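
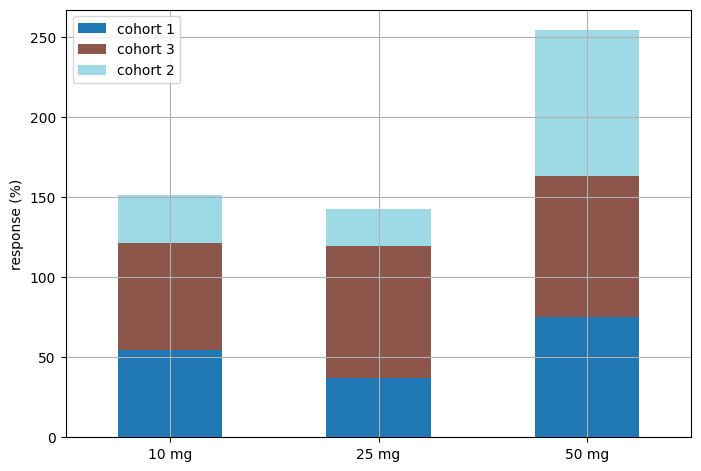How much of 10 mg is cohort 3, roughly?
≈ 75

cohort 3 top ≈ 125, bottom ≈ 50; segment ≈ 75.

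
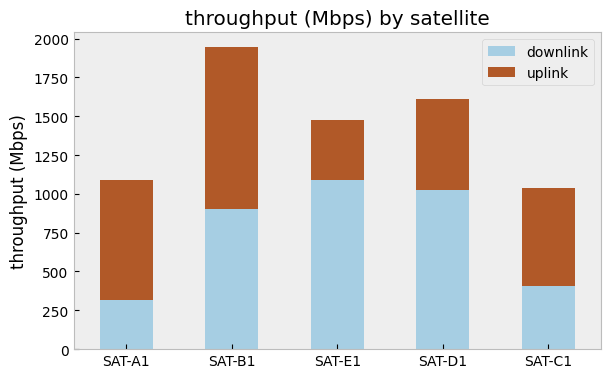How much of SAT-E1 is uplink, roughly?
uplink top ≈ 1400, bottom ≈ 1000; segment ≈ 400.

≈ 400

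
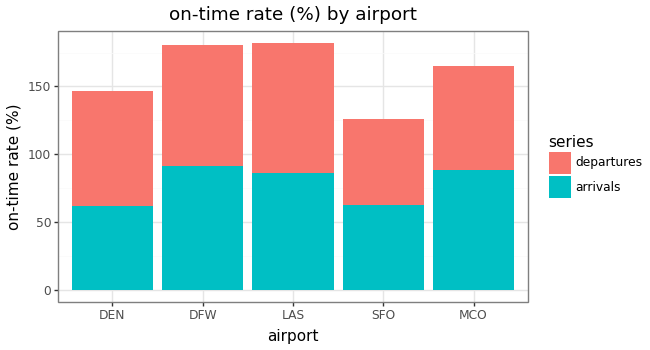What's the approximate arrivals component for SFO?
arrivals top ≈ 60, bottom ≈ 0; segment ≈ 60.

≈ 60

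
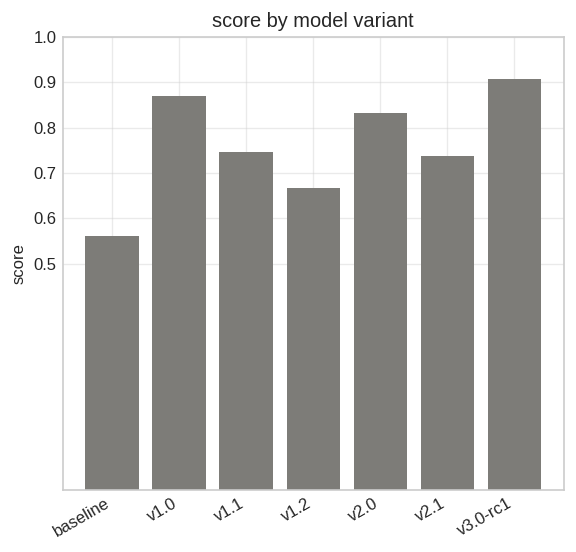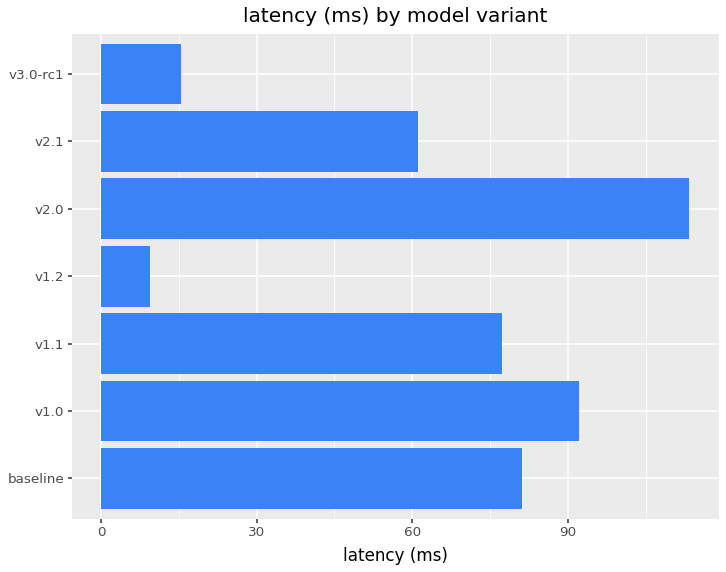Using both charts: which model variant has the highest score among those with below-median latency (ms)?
Chart 2 median latency (ms) ≈ 80; below-median model variants: v1.2, v2.1, v3.0-rc1. Among those, v3.0-rc1 has the highest score (≈ 0.9).

v3.0-rc1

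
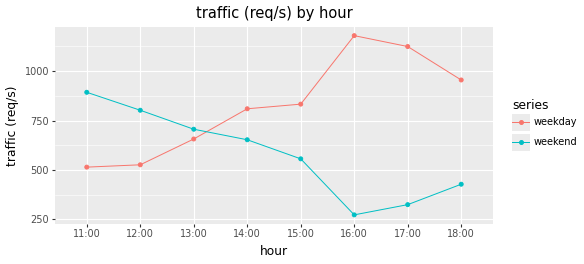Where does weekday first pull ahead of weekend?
14:00

13:00: weekday ≈ 700 vs weekend ≈ 700 (not yet); 14:00: weekday ≈ 800 vs weekend ≈ 700 (first crossover).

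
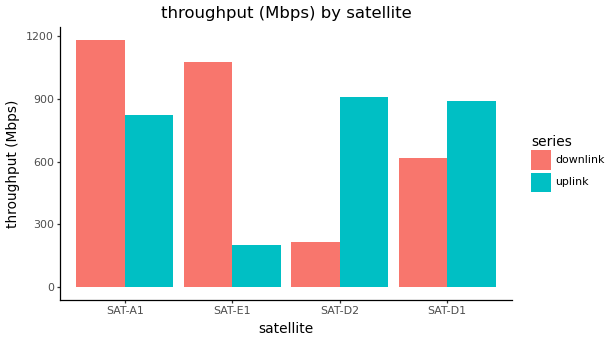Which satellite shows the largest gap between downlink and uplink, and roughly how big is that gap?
SAT-E1: downlink ≈ 1100, uplink ≈ 200 → gap ≈ 900. Next-largest (SAT-D2) is only ≈ 700.

SAT-E1, ≈ 900 Mbps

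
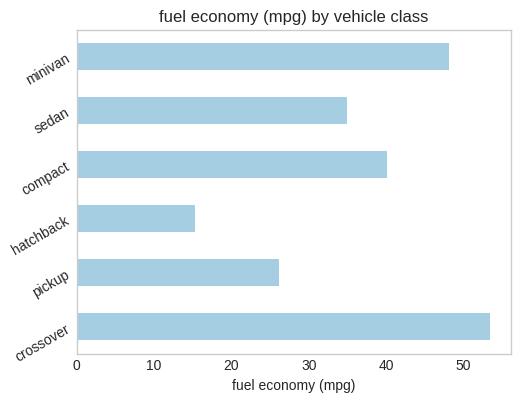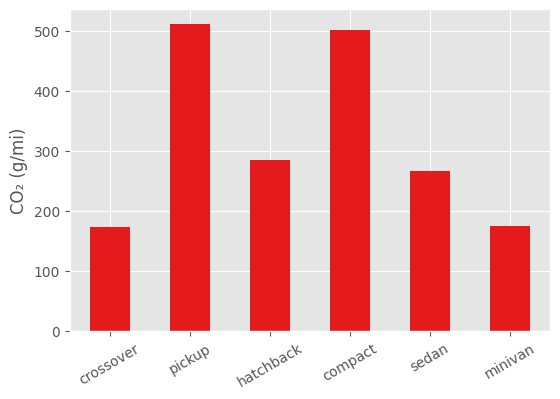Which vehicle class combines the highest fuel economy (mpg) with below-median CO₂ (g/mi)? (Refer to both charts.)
crossover

Chart 2 median CO₂ (g/mi) ≈ 250; below-median vehicle classes: crossover, sedan, minivan. Among those, crossover has the highest fuel economy (mpg) (≈ 55).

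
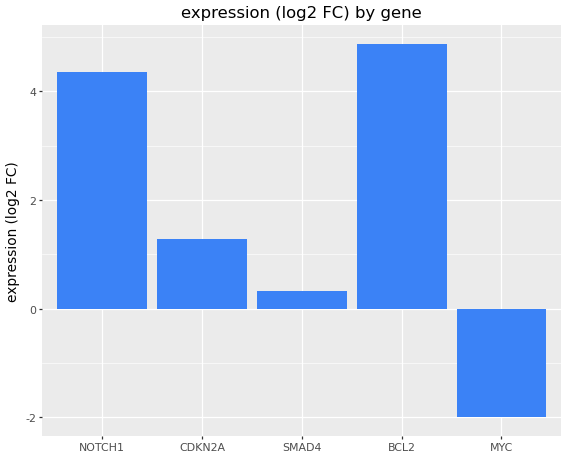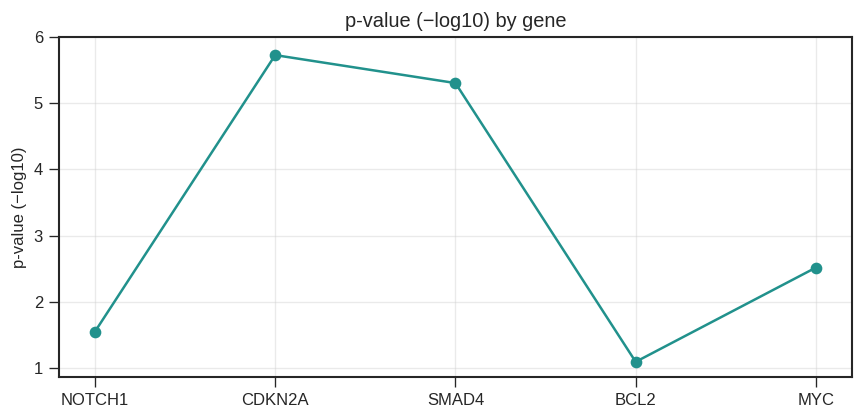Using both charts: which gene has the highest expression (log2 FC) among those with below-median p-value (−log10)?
Chart 2 median p-value (−log10) ≈ 3; below-median genes: NOTCH1, BCL2. Among those, BCL2 has the highest expression (log2 FC) (≈ 5).

BCL2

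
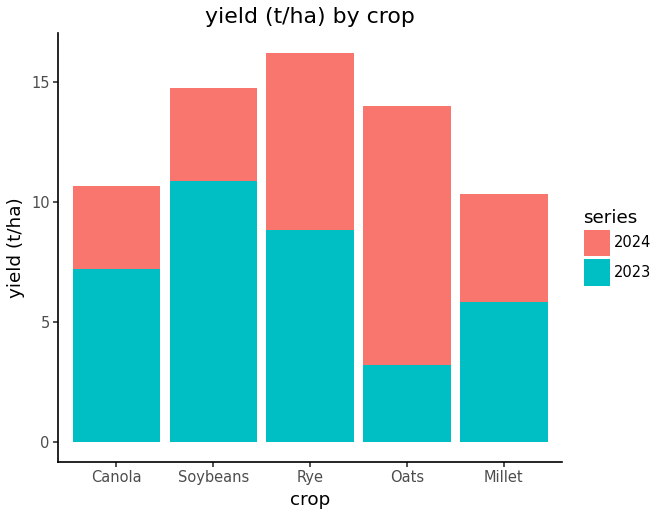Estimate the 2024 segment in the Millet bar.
≈ 4

2024 top ≈ 10, bottom ≈ 6; segment ≈ 4.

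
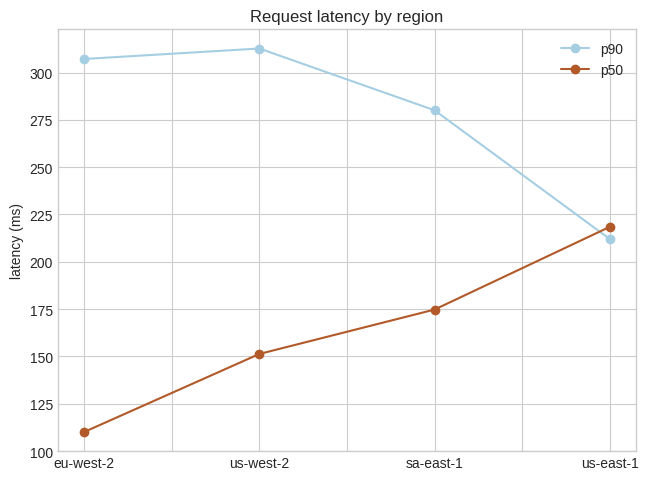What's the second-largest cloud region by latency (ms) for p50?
sa-east-1

Top 3 for p50: us-east-1 ≈ 220, sa-east-1 ≈ 180, us-west-2 ≈ 160.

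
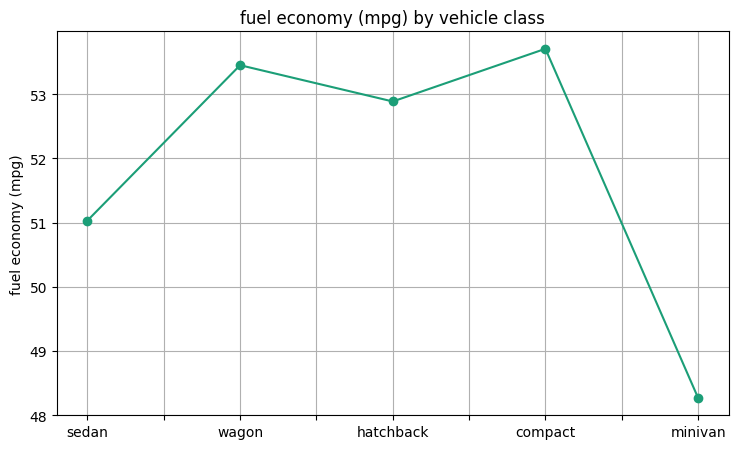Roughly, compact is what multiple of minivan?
compact ≈ 53.5, minivan ≈ 48.5; 53.5/48.5 ≈ 1.1.

≈ 1.1×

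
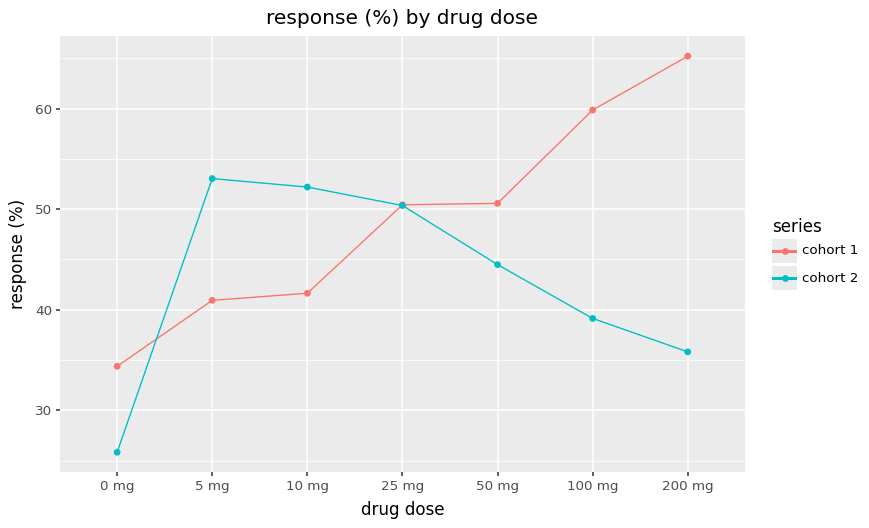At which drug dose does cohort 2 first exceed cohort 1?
0 mg: cohort 2 ≈ 25 vs cohort 1 ≈ 35 (not yet); 5 mg: cohort 2 ≈ 55 vs cohort 1 ≈ 40 (first crossover).

5 mg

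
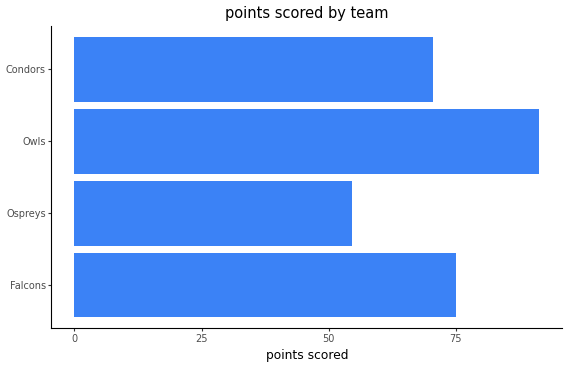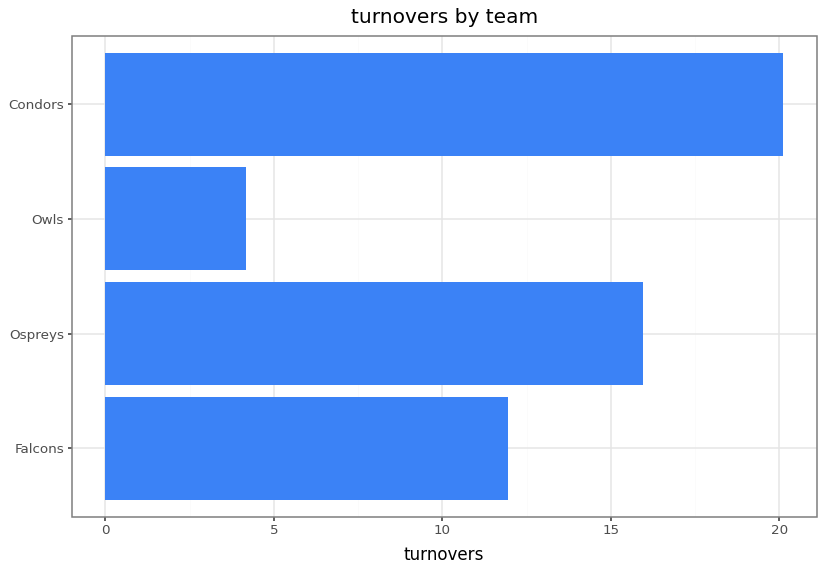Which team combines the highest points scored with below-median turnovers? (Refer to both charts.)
Owls

Chart 2 median turnovers ≈ 14; below-median teams: Falcons, Owls. Among those, Owls has the highest points scored (≈ 90).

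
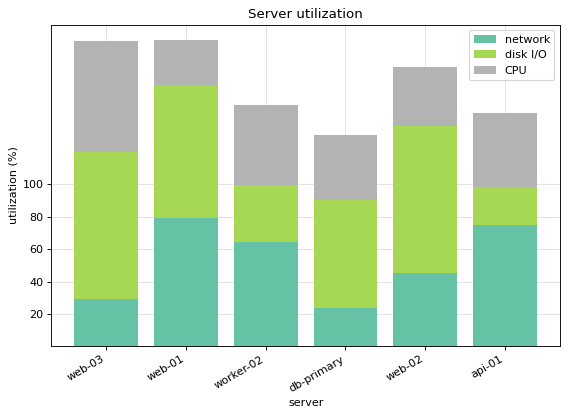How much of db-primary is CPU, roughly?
≈ 40

CPU top ≈ 140, bottom ≈ 100; segment ≈ 40.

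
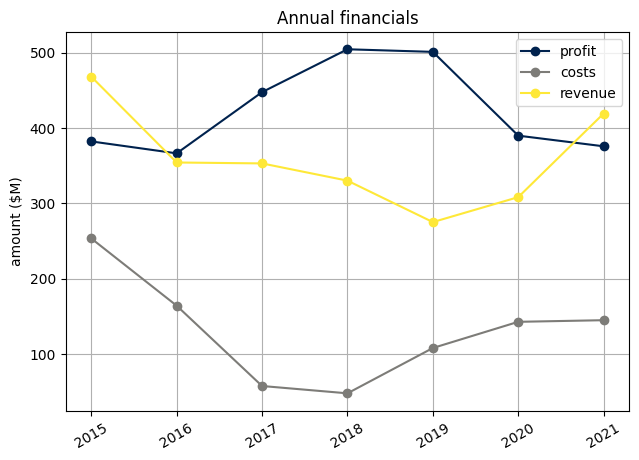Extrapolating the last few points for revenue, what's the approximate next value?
Last three: 250, 300, 400 → slope ≈ 75/step → next ≈ 475.

≈ 475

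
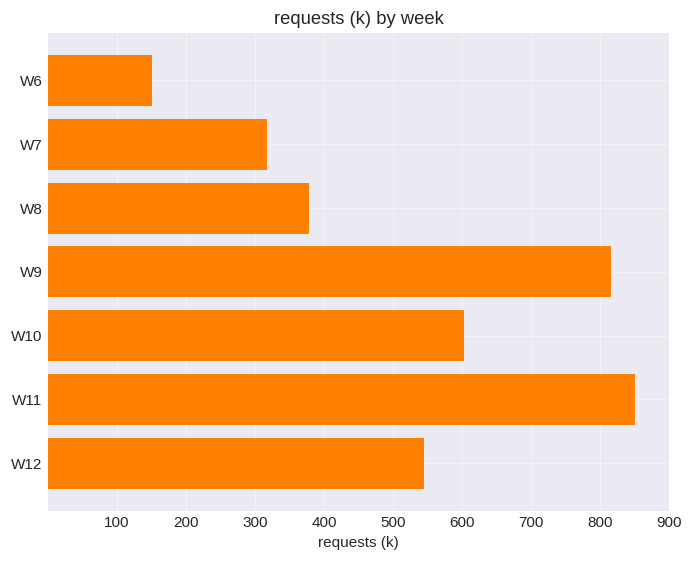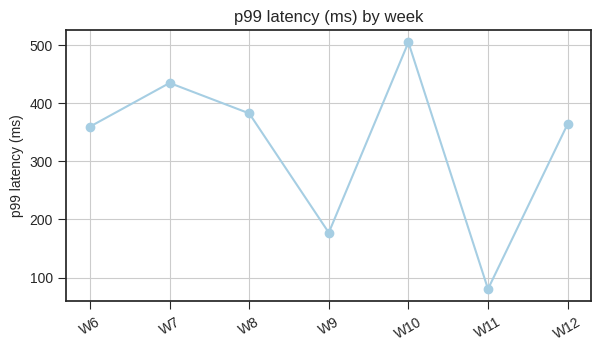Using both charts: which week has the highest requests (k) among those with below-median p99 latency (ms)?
W11

Chart 2 median p99 latency (ms) ≈ 350; below-median weeks: W6, W9, W11. Among those, W11 has the highest requests (k) (≈ 900).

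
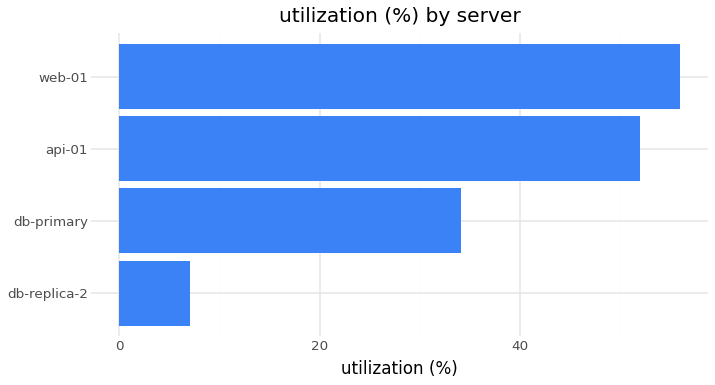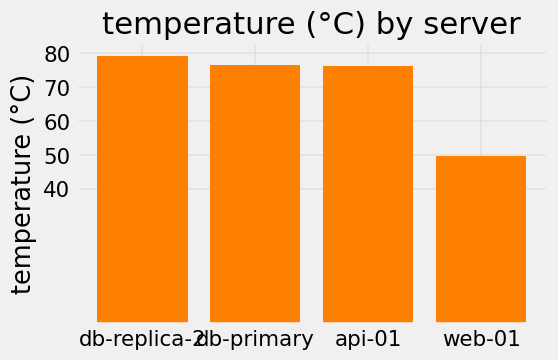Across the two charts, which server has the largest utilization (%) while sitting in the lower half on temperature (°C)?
Chart 2 median temperature (°C) ≈ 80; below-median servers: api-01, web-01. Among those, web-01 has the highest utilization (%) (≈ 60).

web-01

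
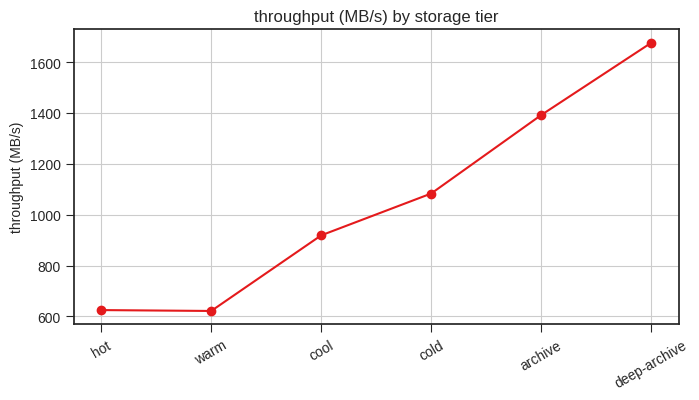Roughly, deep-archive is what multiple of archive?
≈ 1.21×

deep-archive ≈ 1700, archive ≈ 1400; 1700/1400 ≈ 1.21.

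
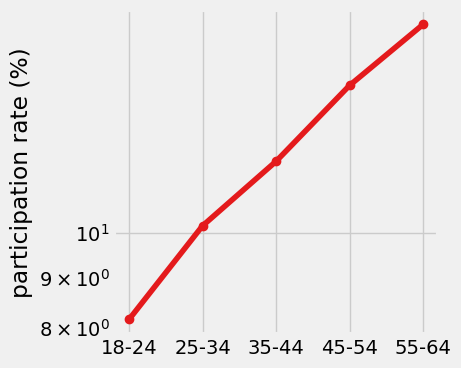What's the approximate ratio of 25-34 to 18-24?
25-34 ≈ 10, 18-24 ≈ 8; 10/8 ≈ 1.25.

≈ 1.25×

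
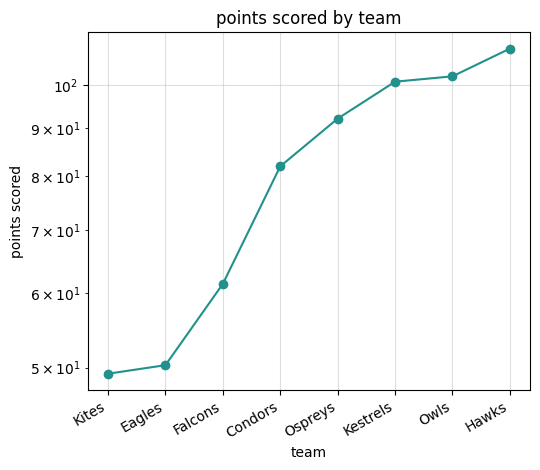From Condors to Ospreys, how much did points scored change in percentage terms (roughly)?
≈ +12.5%

Condors ≈ 80, Ospreys ≈ 90; (90 − 80) / 80 ≈ +12.5%.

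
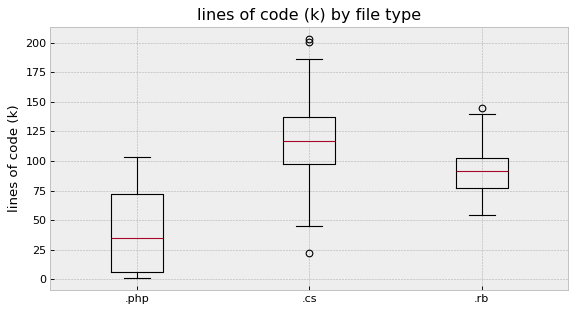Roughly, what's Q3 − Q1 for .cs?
≈ 40

Q3 ≈ 140, Q1 ≈ 100; IQR ≈ 40.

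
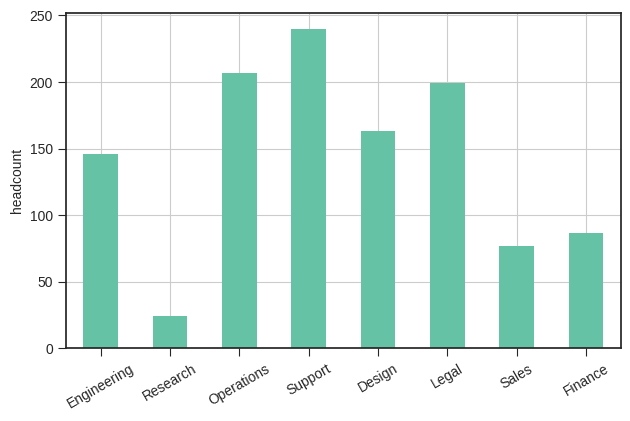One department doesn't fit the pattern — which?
Research

Research ≈ 20; the rest sit between ≈ 80 and ≈ 240.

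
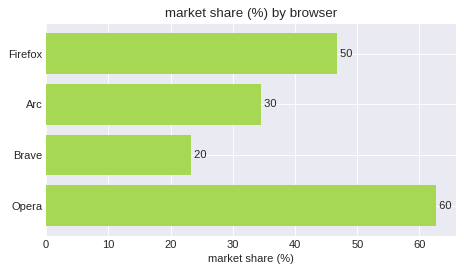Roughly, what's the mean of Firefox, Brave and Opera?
≈ 43

(50 + 20 + 60) / 3 ≈ 43.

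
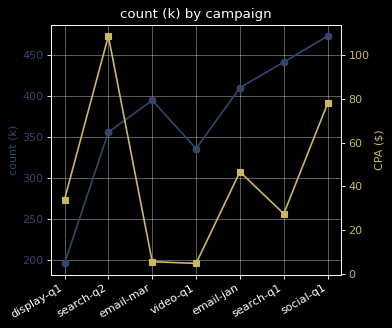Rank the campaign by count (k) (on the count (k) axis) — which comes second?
search-q1

Top 3 (on the count (k) axis): social-q1 ≈ 475, search-q1 ≈ 450, email-jan ≈ 400.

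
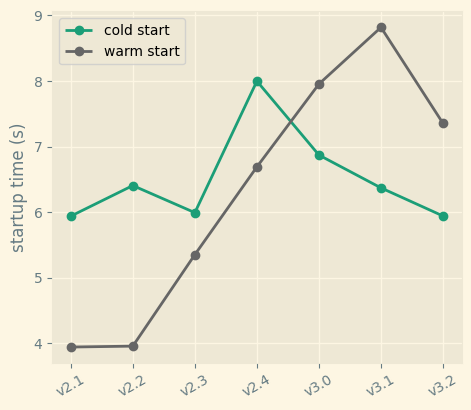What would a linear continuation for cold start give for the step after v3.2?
Last three: 7.0, 6.5, 6.0 → slope ≈ -0.5/step → next ≈ 5.5.

≈ 5.5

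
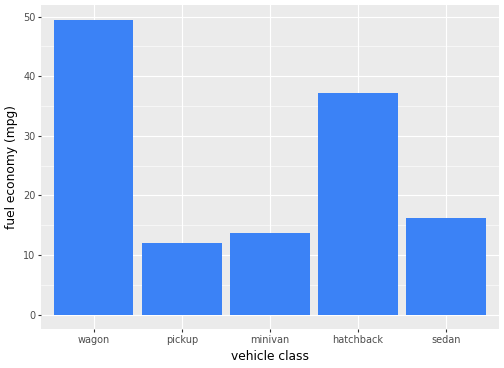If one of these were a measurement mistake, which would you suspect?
wagon

wagon ≈ 50; the rest sit between ≈ 10 and ≈ 35.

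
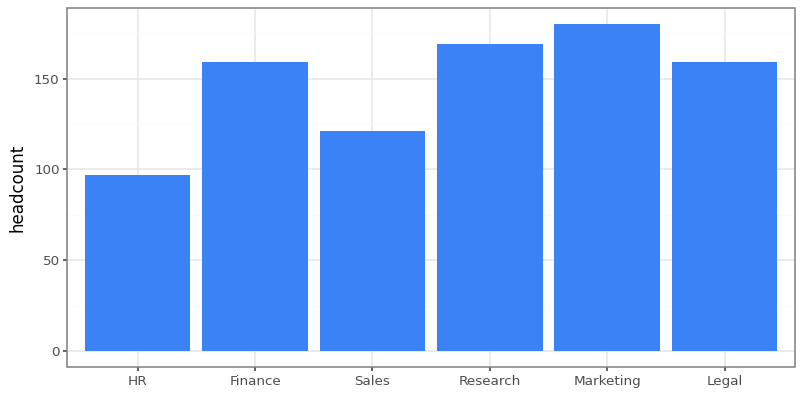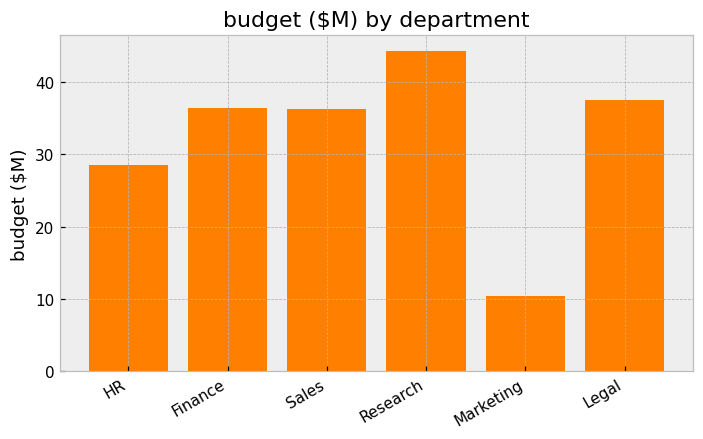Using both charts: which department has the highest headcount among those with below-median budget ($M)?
Marketing

Chart 2 median budget ($M) ≈ 35; below-median departments: HR, Sales, Marketing. Among those, Marketing has the highest headcount (≈ 180).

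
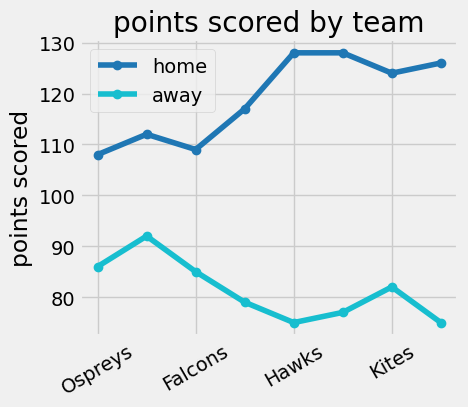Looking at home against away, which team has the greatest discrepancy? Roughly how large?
Hawks: home ≈ 130, away ≈ 75 → gap ≈ 55. Next-largest (Kestrels) is only ≈ 50.

Hawks, ≈ 55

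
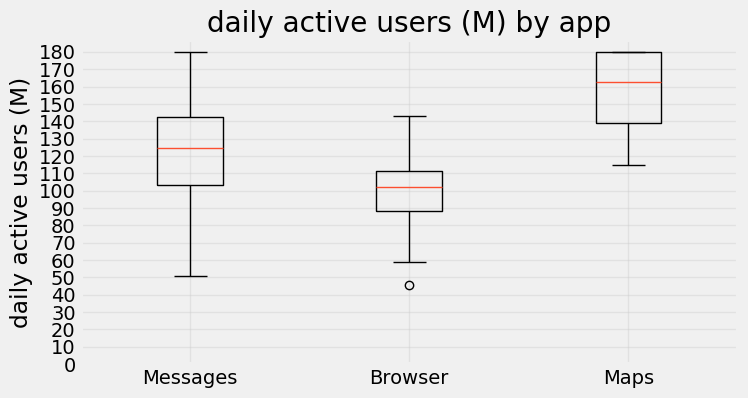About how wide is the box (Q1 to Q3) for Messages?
Q3 ≈ 140, Q1 ≈ 100; IQR ≈ 40.

≈ 40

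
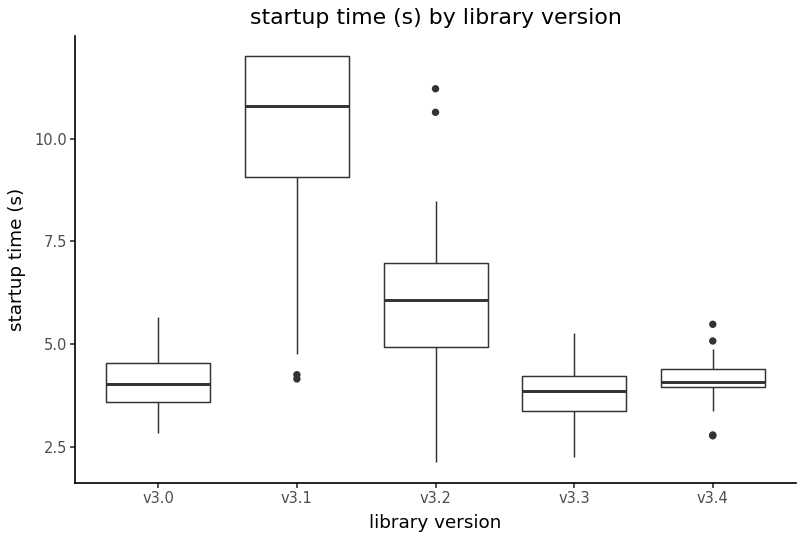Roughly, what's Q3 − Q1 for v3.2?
≈ 2

Q3 ≈ 7, Q1 ≈ 5; IQR ≈ 2.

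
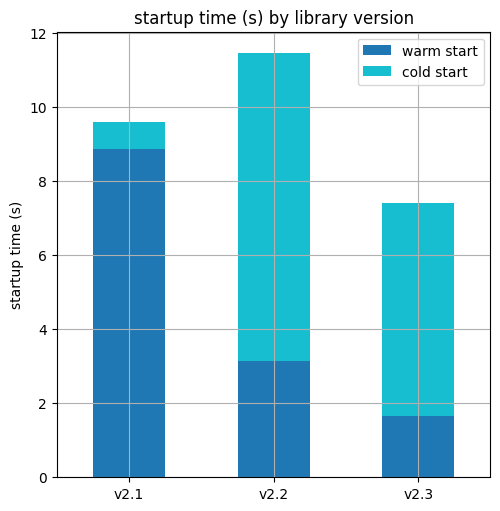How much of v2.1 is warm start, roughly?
≈ 9

warm start top ≈ 9, bottom ≈ 0; segment ≈ 9.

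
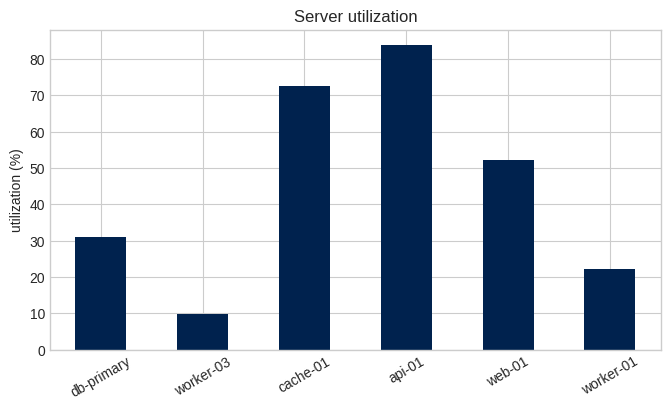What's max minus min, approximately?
≈ 70

Max api-01 ≈ 80, min worker-03 ≈ 10; range ≈ 70.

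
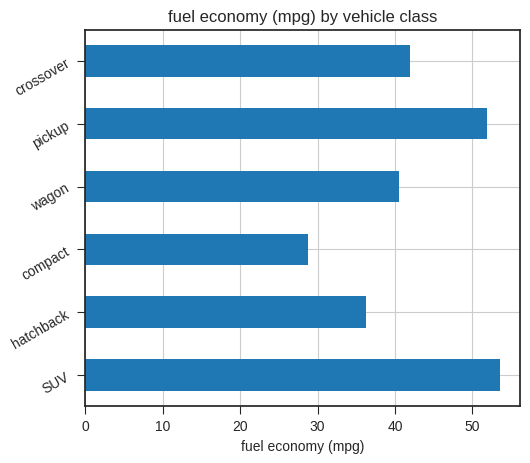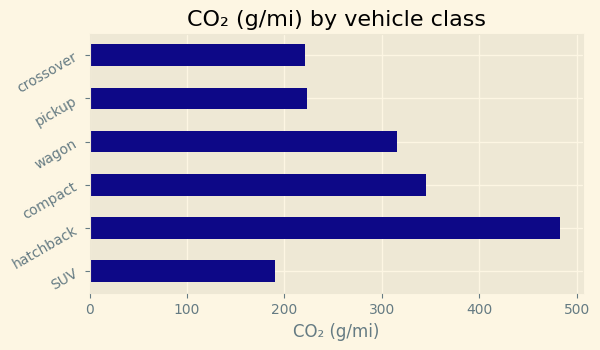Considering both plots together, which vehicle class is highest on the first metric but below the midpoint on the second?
SUV

Chart 2 median CO₂ (g/mi) ≈ 250; below-median vehicle classes: SUV, pickup, crossover. Among those, SUV has the highest fuel economy (mpg) (≈ 55).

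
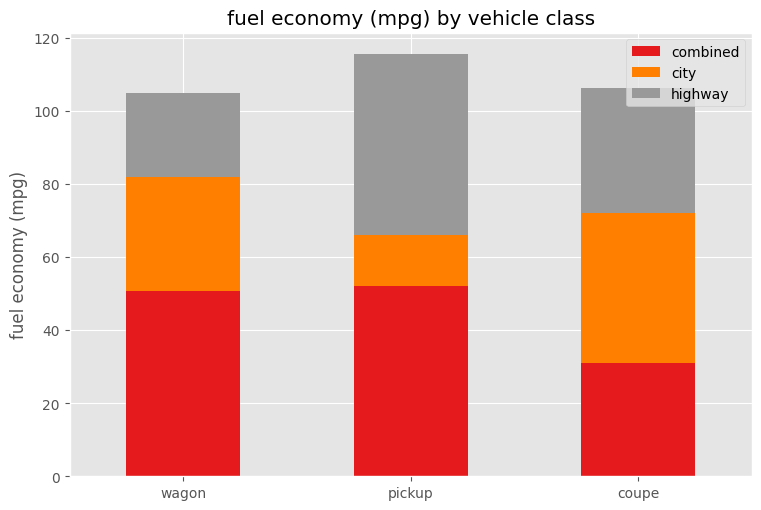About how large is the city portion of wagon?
≈ 30

city top ≈ 80, bottom ≈ 50; segment ≈ 30.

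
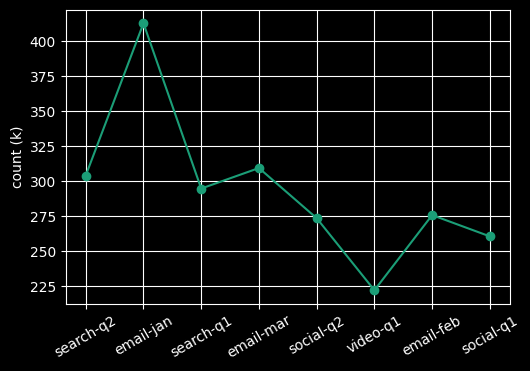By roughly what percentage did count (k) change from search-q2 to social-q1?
≈ -13.3%

search-q2 ≈ 300, social-q1 ≈ 260; (260 − 300) / 300 ≈ -13.3%.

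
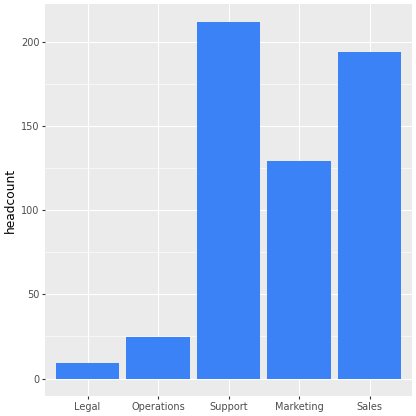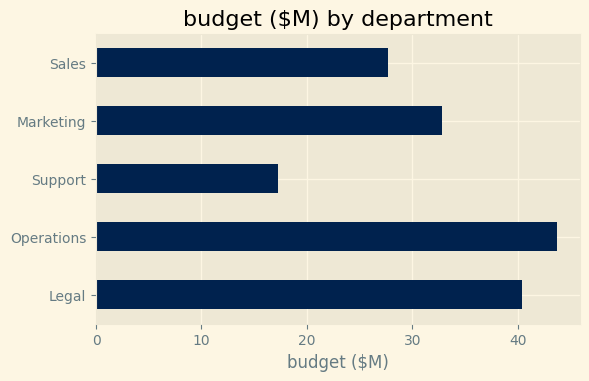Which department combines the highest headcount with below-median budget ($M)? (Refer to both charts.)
Chart 2 median budget ($M) ≈ 35; below-median departments: Support, Sales. Among those, Support has the highest headcount (≈ 220).

Support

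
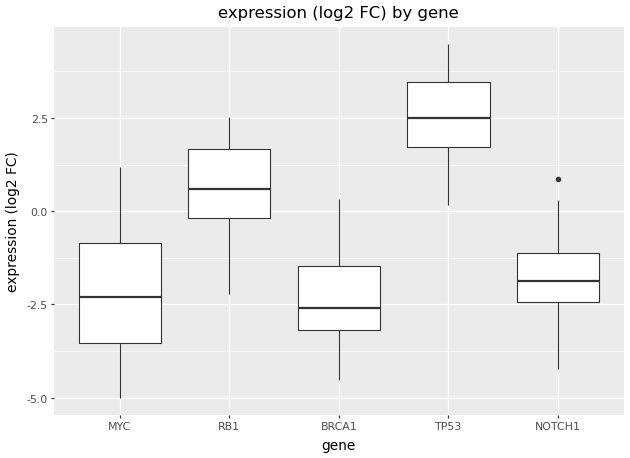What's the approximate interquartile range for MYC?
Q3 ≈ -1.0, Q1 ≈ -3.5; IQR ≈ 2.5.

≈ 2.5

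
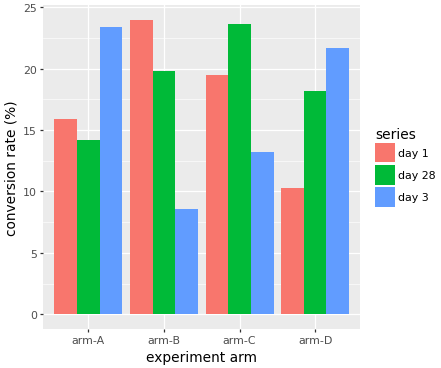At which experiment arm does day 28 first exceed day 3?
arm-A: day 28 ≈ 14 vs day 3 ≈ 24 (not yet); arm-B: day 28 ≈ 20 vs day 3 ≈ 8 (first crossover).

arm-B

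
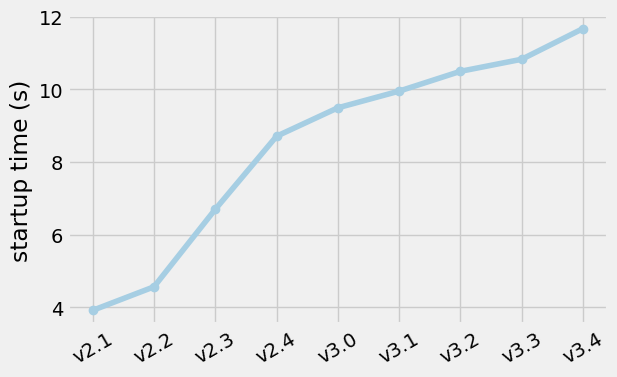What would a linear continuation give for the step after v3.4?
Last three: 10, 11, 12 → slope ≈ 1/step → next ≈ 13.

≈ 13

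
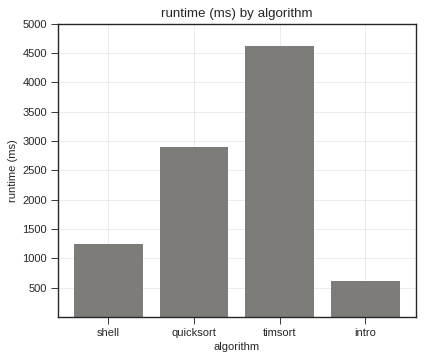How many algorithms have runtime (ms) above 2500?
Above 2500: quicksort, timsort.

2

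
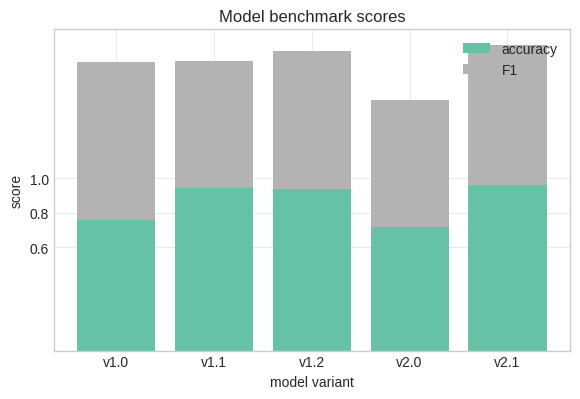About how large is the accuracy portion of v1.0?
accuracy top ≈ 0.8, bottom ≈ 0.0; segment ≈ 0.8.

≈ 0.8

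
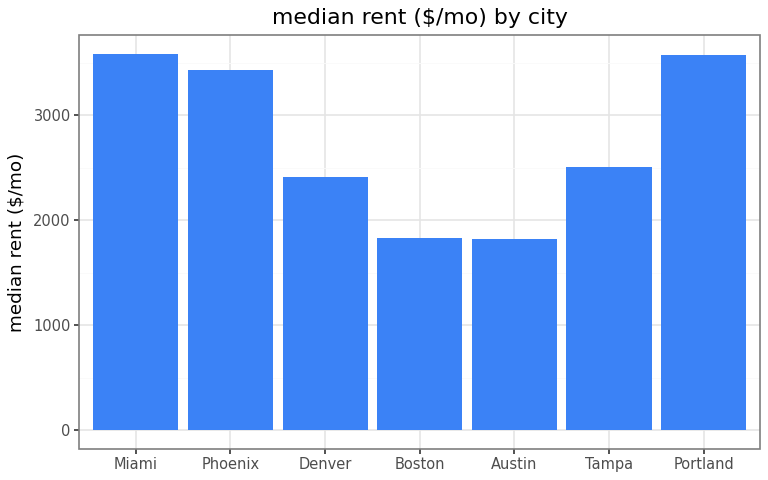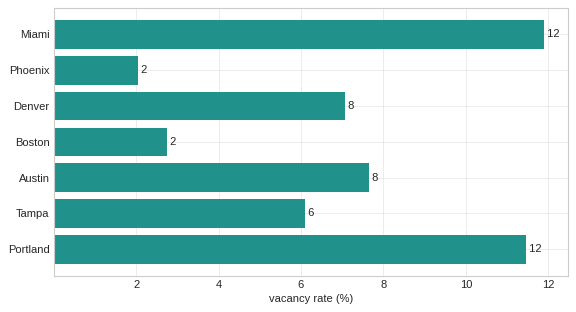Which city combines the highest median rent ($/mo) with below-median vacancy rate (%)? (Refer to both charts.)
Phoenix

Chart 2 median vacancy rate (%) ≈ 8; below-median cities: Phoenix, Boston, Tampa. Among those, Phoenix has the highest median rent ($/mo) (≈ 3500).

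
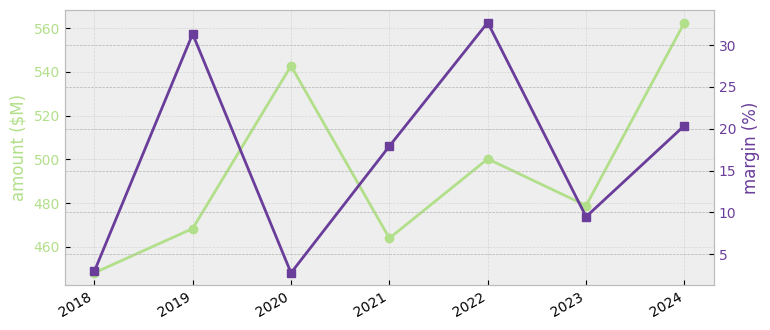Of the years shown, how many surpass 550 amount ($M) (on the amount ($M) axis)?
Above 550: 2024.

1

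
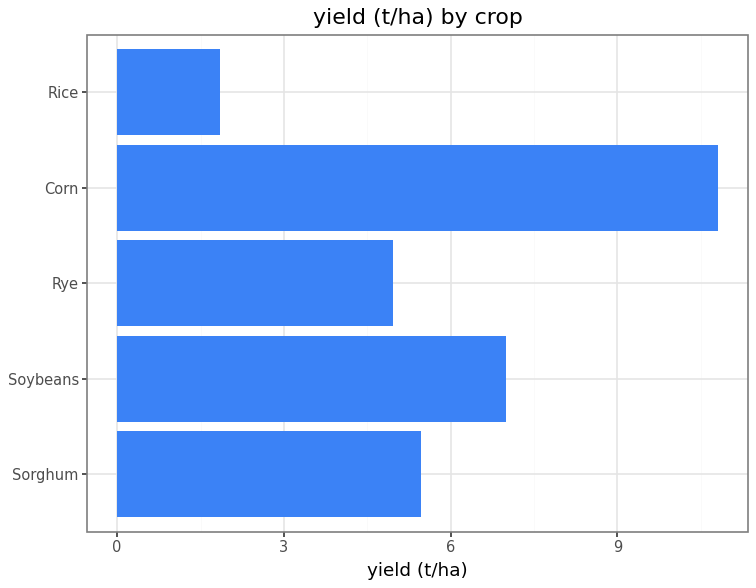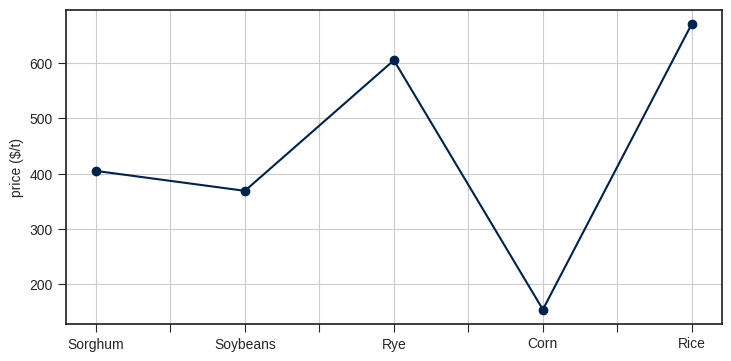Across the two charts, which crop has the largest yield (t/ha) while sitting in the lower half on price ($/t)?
Chart 2 median price ($/t) ≈ 400; below-median crops: Soybeans, Corn. Among those, Corn has the highest yield (t/ha) (≈ 11).

Corn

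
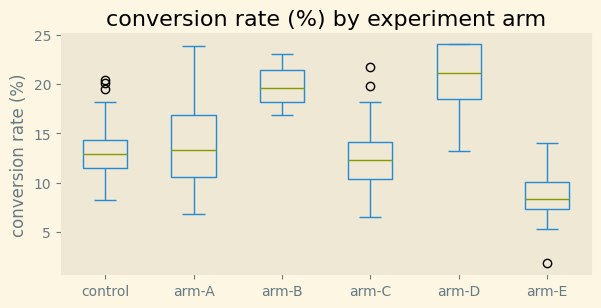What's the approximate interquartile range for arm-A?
≈ 6

Q3 ≈ 16, Q1 ≈ 10; IQR ≈ 6.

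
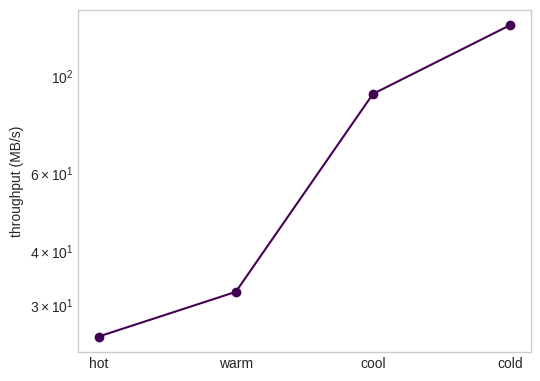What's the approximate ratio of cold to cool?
≈ 1.44×

cold ≈ 130, cool ≈ 90; 130/90 ≈ 1.44.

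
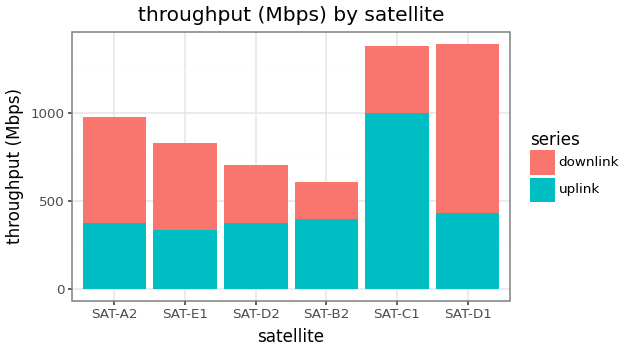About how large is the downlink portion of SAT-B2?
≈ 200

downlink top ≈ 600, bottom ≈ 400; segment ≈ 200.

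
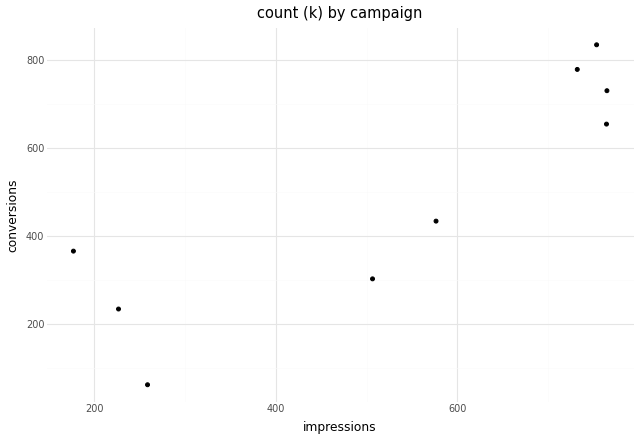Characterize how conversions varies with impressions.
Points are positively correlated; strong (|r| ≈ 0.9).

positive, strong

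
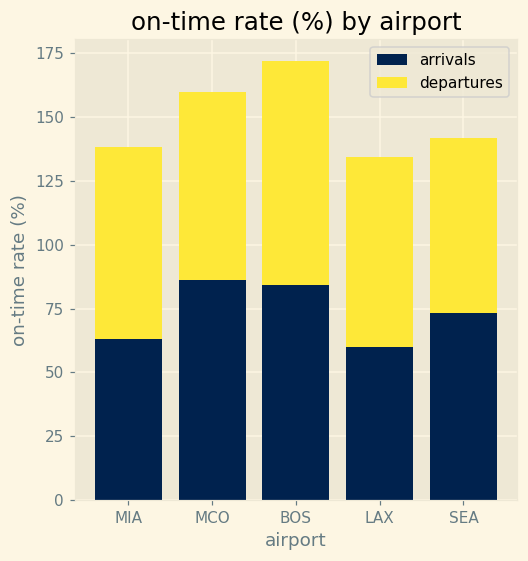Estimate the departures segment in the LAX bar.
departures top ≈ 140, bottom ≈ 60; segment ≈ 80.

≈ 80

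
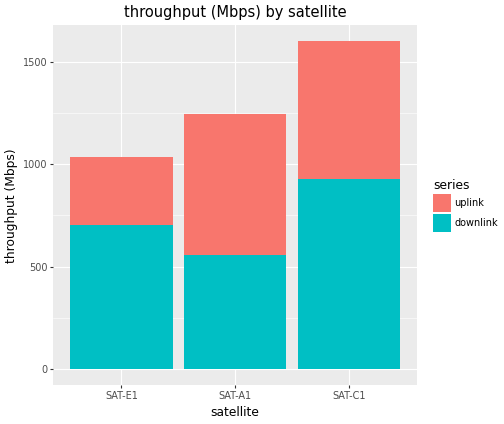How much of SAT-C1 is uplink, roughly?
uplink top ≈ 1600, bottom ≈ 1000; segment ≈ 600.

≈ 600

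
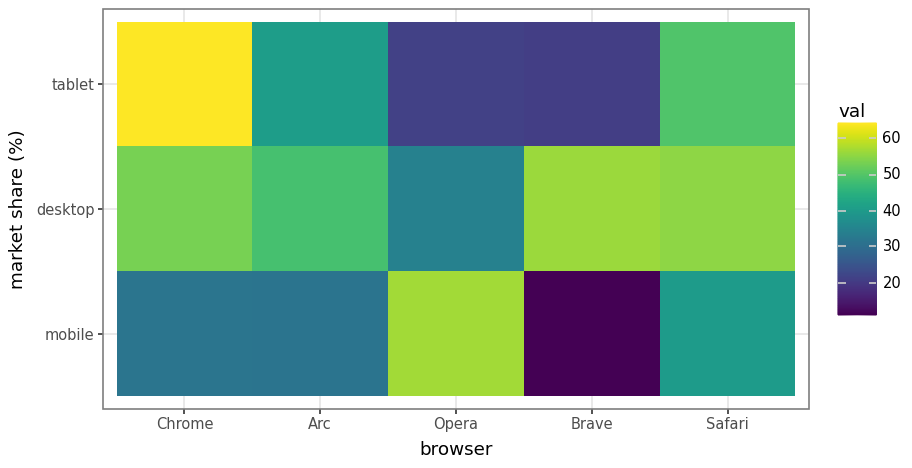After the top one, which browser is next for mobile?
Safari

Top 3 for mobile: Opera ≈ 55, Safari ≈ 40, Chrome ≈ 30.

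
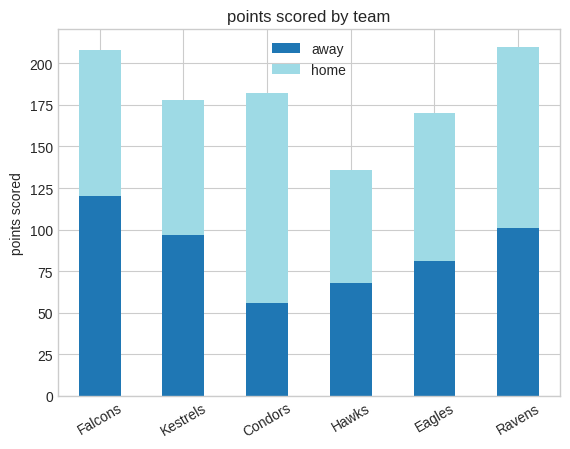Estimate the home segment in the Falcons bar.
home top ≈ 200, bottom ≈ 120; segment ≈ 80.

≈ 80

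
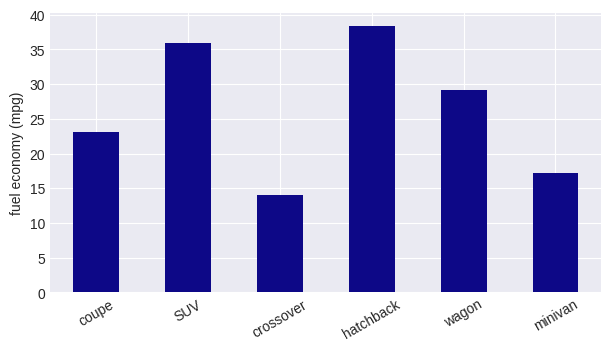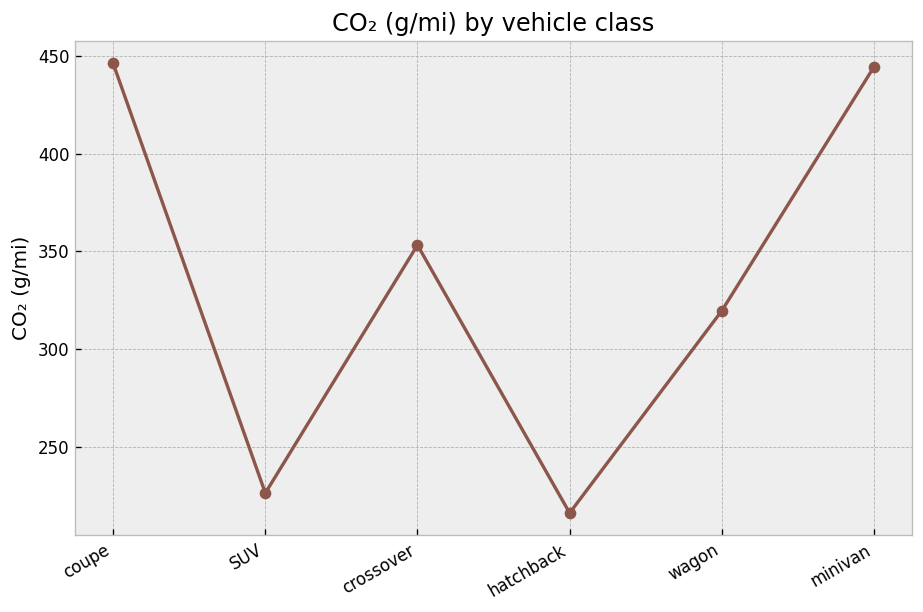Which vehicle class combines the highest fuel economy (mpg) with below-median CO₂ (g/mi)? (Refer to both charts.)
hatchback

Chart 2 median CO₂ (g/mi) ≈ 350; below-median vehicle classes: SUV, hatchback, wagon. Among those, hatchback has the highest fuel economy (mpg) (≈ 40).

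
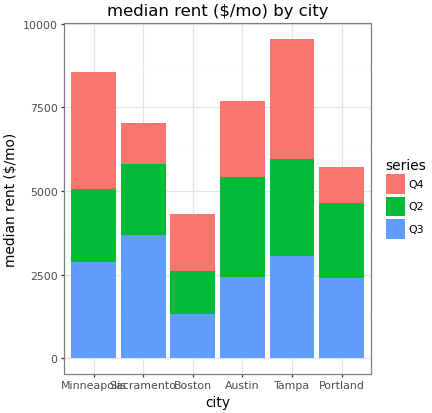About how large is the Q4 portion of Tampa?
Q4 top ≈ 10000, bottom ≈ 6000; segment ≈ 4000.

≈ 4000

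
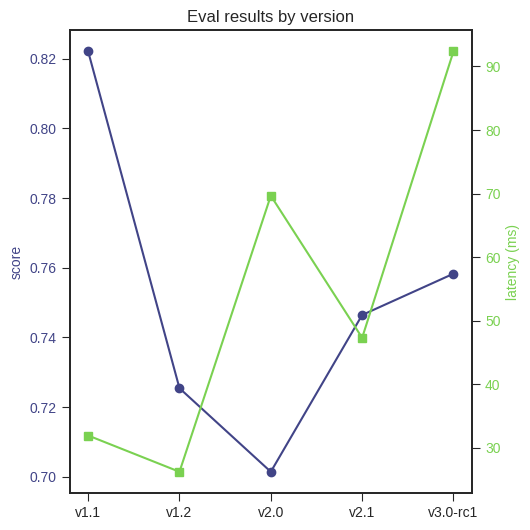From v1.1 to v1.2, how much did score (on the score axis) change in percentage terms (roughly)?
≈ -12.2%

v1.1 ≈ 0.82, v1.2 ≈ 0.72; (0.72 − 0.82) / 0.82 ≈ -12.2%.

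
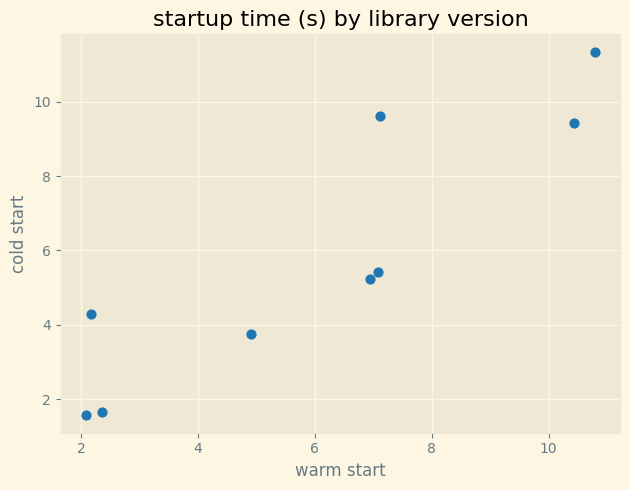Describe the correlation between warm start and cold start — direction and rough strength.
positive, strong

Points are positively correlated; strong (|r| ≈ 0.9).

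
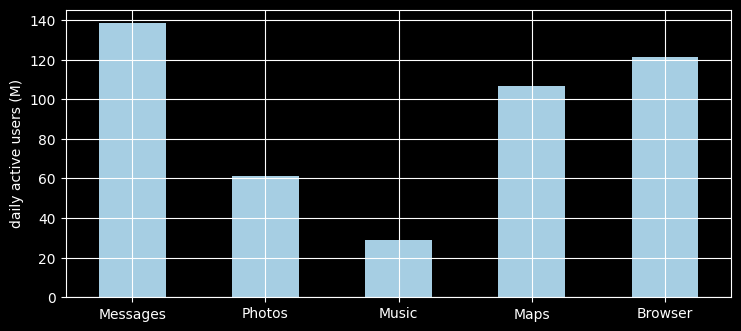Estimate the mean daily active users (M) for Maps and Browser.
≈ 110

(100 + 120) / 2 ≈ 110.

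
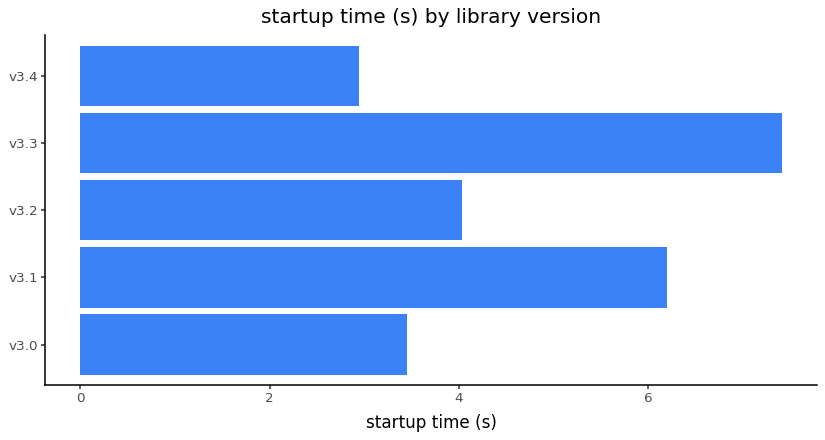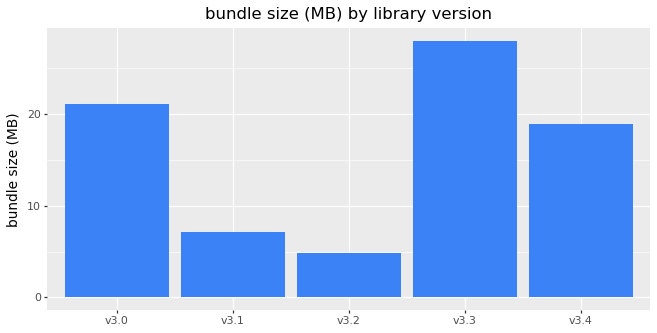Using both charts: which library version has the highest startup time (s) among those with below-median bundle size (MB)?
Chart 2 median bundle size (MB) ≈ 20; below-median library versions: v3.1, v3.2. Among those, v3.1 has the highest startup time (s) (≈ 6).

v3.1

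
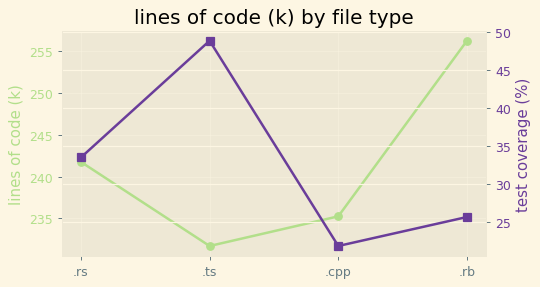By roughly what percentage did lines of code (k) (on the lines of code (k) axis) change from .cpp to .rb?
≈ +8.5%

.cpp ≈ 235, .rb ≈ 255; (255 − 235) / 235 ≈ +8.5%.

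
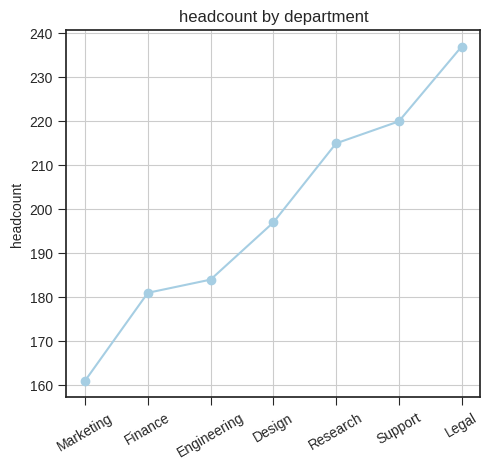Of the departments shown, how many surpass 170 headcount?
6

Above 170: Finance, Engineering, Design, Research, Support, Legal.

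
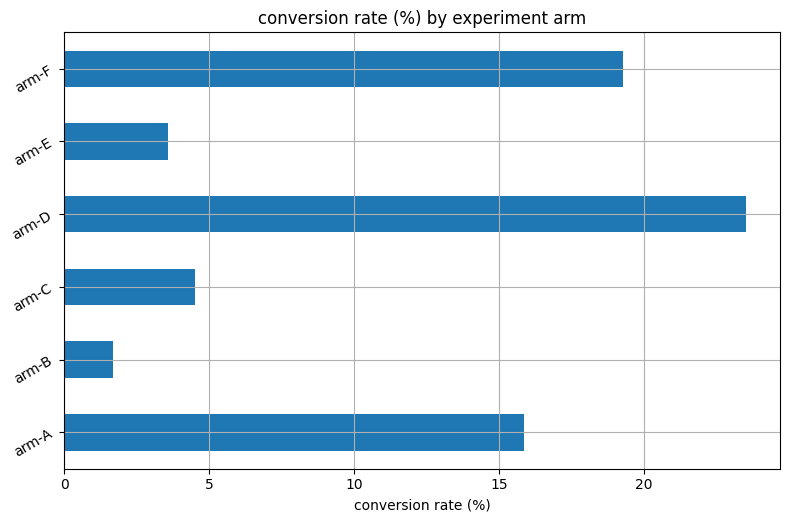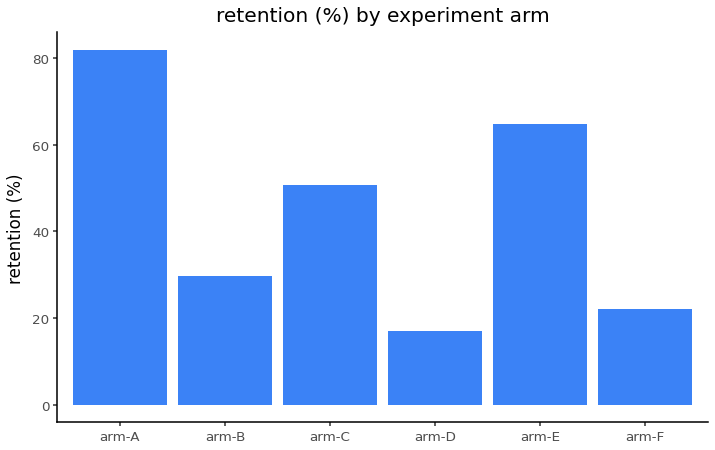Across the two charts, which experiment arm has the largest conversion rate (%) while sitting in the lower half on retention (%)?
arm-D

Chart 2 median retention (%) ≈ 40; below-median experiment arms: arm-B, arm-D, arm-F. Among those, arm-D has the highest conversion rate (%) (≈ 25).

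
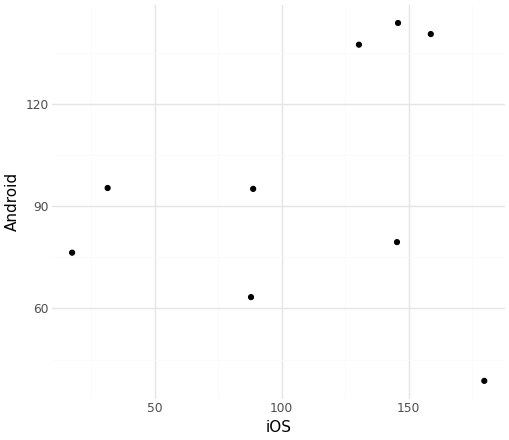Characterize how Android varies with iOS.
Points are roughly uncorrelated; weak (|r| ≈ 0.2).

no clear correlation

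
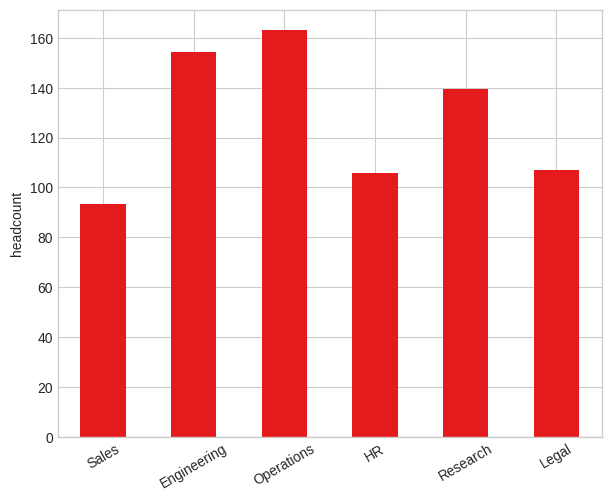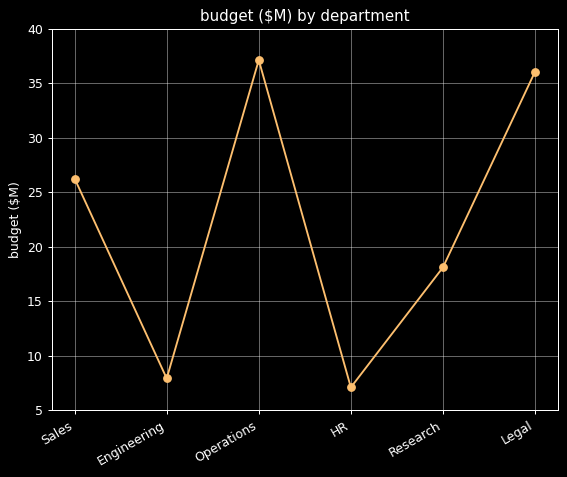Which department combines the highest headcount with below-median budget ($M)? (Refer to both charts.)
Engineering

Chart 2 median budget ($M) ≈ 20; below-median departments: Engineering, HR, Research. Among those, Engineering has the highest headcount (≈ 160).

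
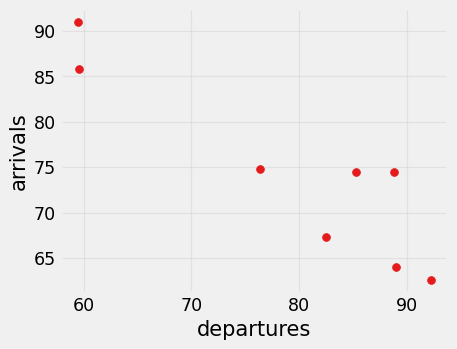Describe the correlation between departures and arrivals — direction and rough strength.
Points are negatively correlated; strong (|r| ≈ 0.9).

negative, strong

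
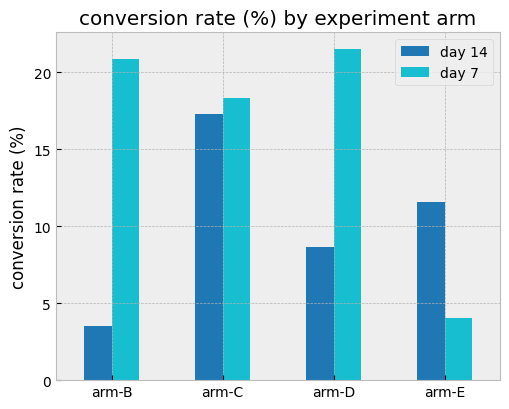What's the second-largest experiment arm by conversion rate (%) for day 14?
Top 3 for day 14: arm-C ≈ 18, arm-E ≈ 12, arm-D ≈ 8.

arm-E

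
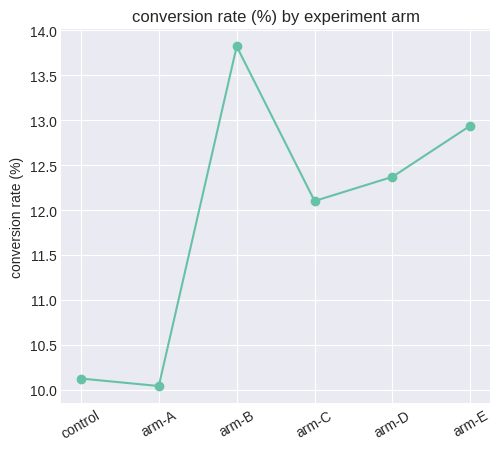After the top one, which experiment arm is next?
Top 3: arm-B ≈ 14.0, arm-E ≈ 13.0, arm-D ≈ 12.5.

arm-E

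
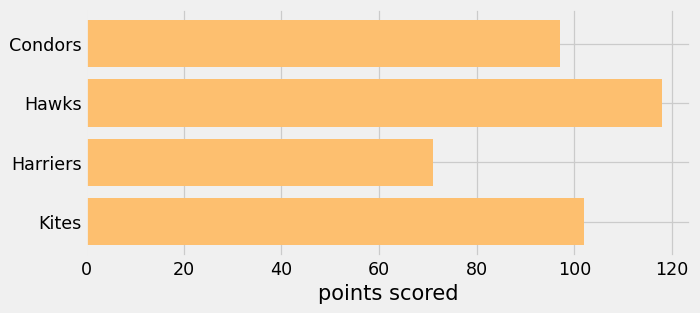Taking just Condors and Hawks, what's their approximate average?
(100 + 120) / 2 ≈ 110.

≈ 110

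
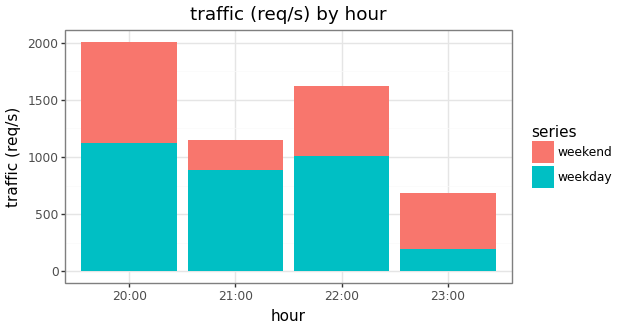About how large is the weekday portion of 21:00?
≈ 800

weekday top ≈ 800, bottom ≈ 0; segment ≈ 800.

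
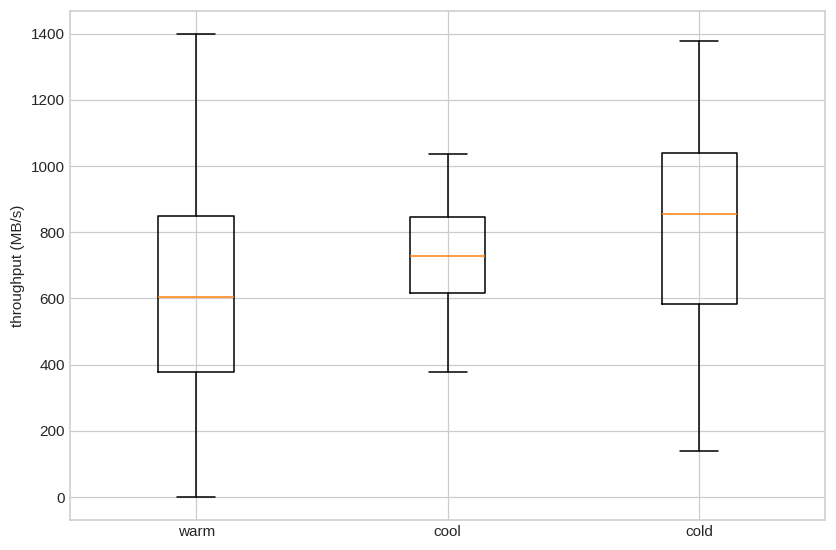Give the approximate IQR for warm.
≈ 470

Q3 ≈ 850, Q1 ≈ 380; IQR ≈ 470.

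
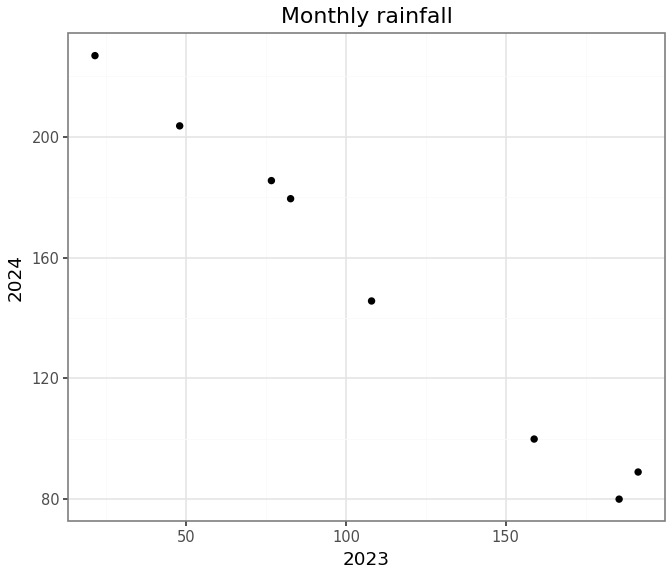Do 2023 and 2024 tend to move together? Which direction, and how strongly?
Points are negatively correlated; strong (|r| ≈ 1.0).

negative, strong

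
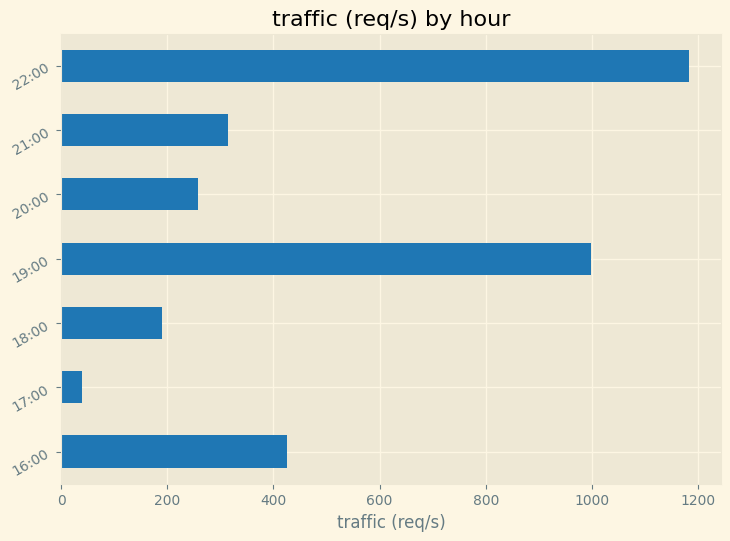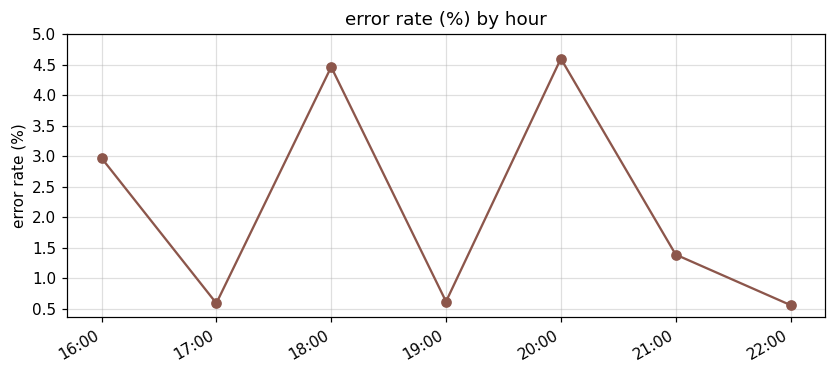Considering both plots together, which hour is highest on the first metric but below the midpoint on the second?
Chart 2 median error rate (%) ≈ 1.5; below-median hours: 17:00, 19:00, 22:00. Among those, 22:00 has the highest traffic (req/s) (≈ 1200).

22:00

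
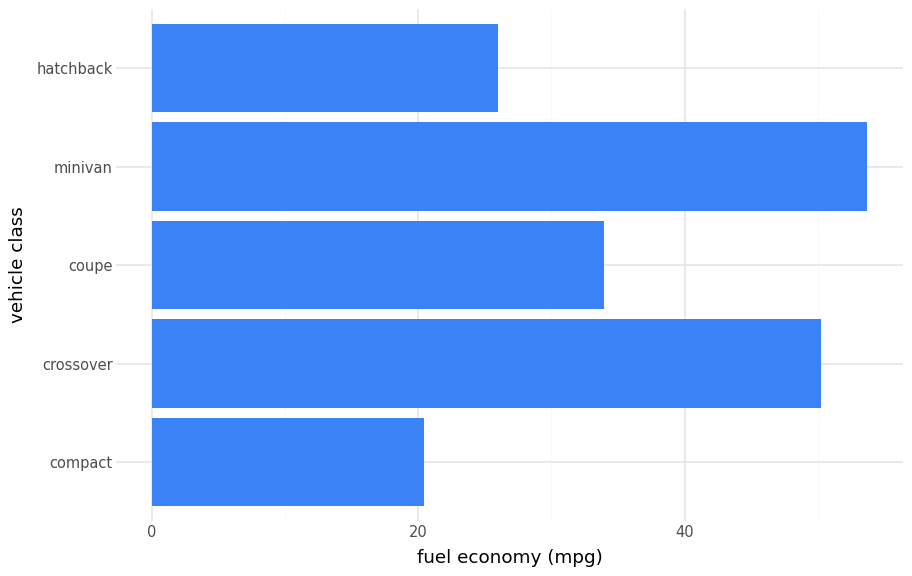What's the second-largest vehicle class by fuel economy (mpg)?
crossover

Top 3: minivan ≈ 55, crossover ≈ 50, coupe ≈ 35.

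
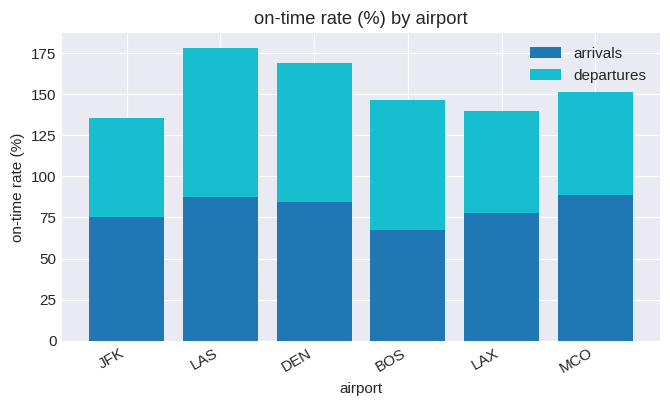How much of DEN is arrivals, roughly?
arrivals top ≈ 80, bottom ≈ 0; segment ≈ 80.

≈ 80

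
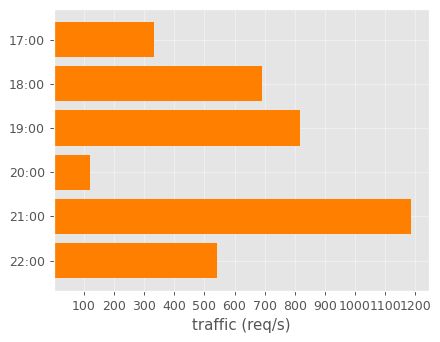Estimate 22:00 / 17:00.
≈ 1.67×

22:00 ≈ 500, 17:00 ≈ 300; 500/300 ≈ 1.67.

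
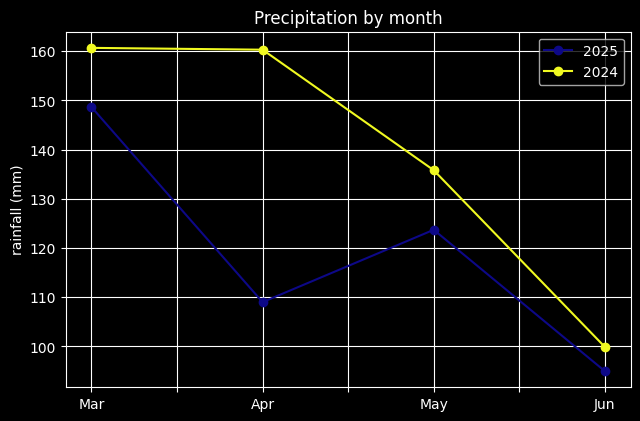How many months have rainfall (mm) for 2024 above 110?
3

Above 110: Mar, Apr, May.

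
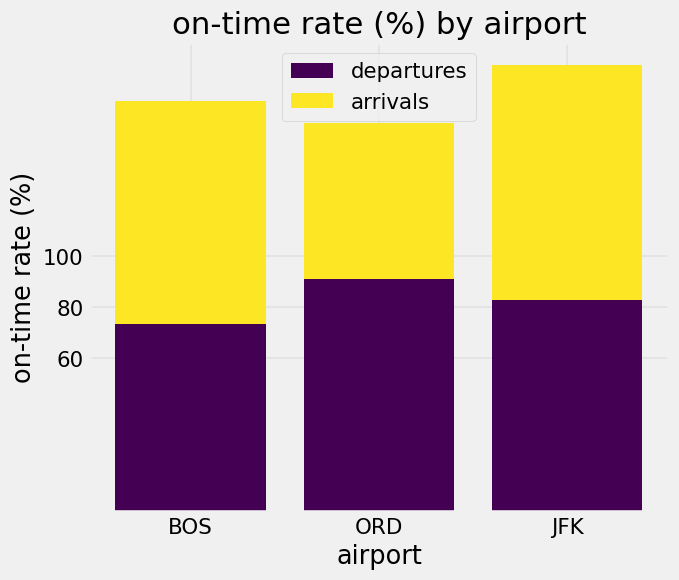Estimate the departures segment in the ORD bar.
≈ 100

departures top ≈ 100, bottom ≈ 0; segment ≈ 100.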